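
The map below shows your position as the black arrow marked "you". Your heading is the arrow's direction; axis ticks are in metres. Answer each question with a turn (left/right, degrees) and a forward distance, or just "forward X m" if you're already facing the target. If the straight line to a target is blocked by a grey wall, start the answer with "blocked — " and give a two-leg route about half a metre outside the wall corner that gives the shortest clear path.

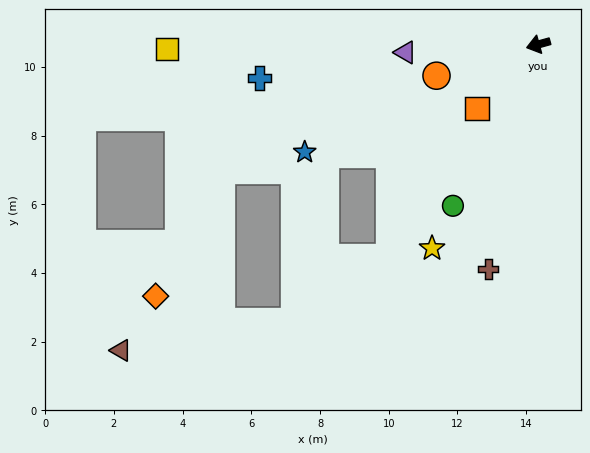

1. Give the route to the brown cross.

turn left 62°, forward 6.7 m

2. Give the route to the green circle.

turn left 47°, forward 5.3 m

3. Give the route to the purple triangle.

turn right 12°, forward 3.9 m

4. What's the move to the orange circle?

forward 3.1 m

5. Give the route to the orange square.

turn left 31°, forward 2.6 m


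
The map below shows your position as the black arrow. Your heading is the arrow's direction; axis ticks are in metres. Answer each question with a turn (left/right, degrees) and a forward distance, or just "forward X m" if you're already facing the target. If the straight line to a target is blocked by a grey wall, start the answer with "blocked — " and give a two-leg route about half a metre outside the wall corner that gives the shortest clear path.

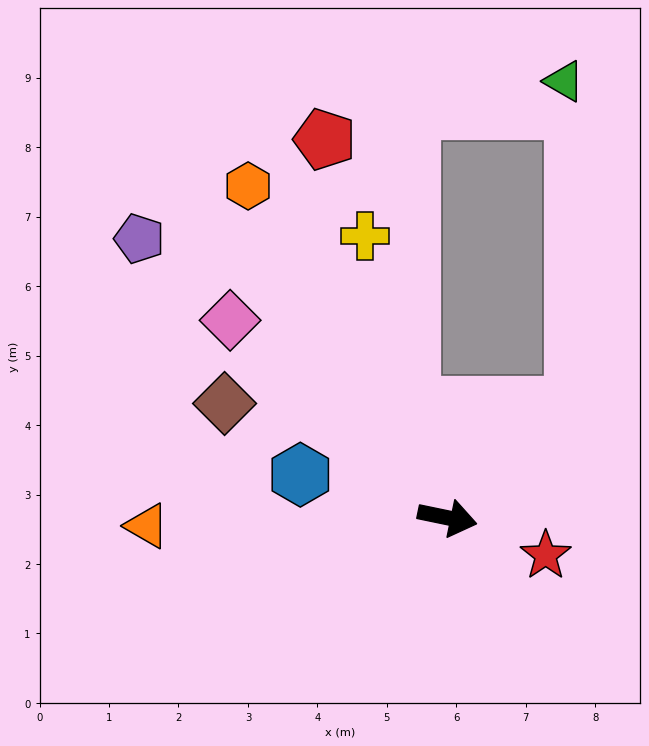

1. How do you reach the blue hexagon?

turn left 175°, forward 2.2 m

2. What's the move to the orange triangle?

turn right 167°, forward 4.3 m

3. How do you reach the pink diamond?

turn left 149°, forward 4.2 m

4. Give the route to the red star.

turn right 9°, forward 1.5 m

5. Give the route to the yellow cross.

turn left 118°, forward 4.2 m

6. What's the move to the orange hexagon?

turn left 133°, forward 5.6 m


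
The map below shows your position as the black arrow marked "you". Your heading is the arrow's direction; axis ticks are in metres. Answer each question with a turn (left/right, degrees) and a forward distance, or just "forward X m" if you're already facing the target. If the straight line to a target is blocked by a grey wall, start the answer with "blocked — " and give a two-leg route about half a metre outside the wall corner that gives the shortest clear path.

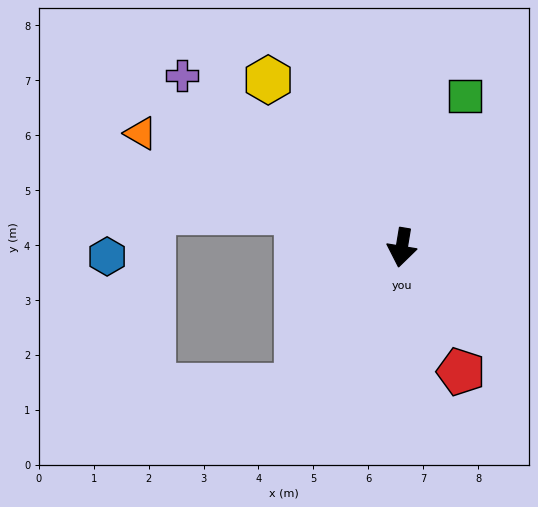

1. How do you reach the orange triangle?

turn right 104°, forward 5.2 m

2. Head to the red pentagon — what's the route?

turn left 35°, forward 2.5 m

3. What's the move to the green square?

turn left 167°, forward 3.0 m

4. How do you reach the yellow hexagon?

turn right 132°, forward 3.9 m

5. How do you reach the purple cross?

turn right 119°, forward 5.1 m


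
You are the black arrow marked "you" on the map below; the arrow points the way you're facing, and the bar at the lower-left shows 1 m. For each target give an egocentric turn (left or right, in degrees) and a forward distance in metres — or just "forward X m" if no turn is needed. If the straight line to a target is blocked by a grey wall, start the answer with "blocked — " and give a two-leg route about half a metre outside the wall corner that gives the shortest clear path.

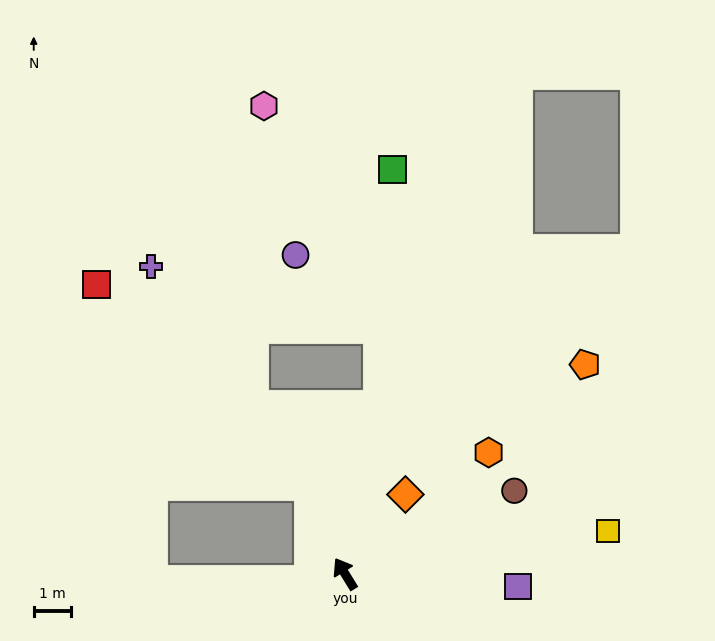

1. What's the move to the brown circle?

turn right 95°, forward 5.0 m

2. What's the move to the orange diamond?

turn right 69°, forward 2.6 m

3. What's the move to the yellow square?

turn right 112°, forward 7.1 m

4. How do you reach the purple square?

turn right 126°, forward 4.6 m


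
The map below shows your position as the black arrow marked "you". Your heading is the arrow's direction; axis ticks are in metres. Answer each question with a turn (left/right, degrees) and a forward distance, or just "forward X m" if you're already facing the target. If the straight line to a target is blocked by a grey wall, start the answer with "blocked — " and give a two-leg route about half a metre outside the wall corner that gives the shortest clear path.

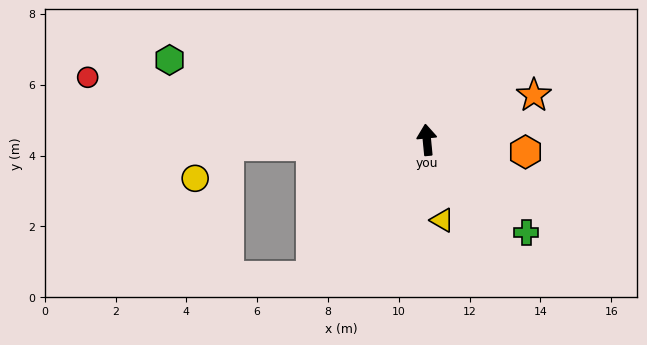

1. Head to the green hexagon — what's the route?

turn left 67°, forward 7.6 m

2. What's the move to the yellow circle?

blocked — turn left 86°, forward 5.6 m, then turn left 41°, forward 1.3 m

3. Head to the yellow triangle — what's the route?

turn right 175°, forward 2.3 m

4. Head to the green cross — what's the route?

turn right 138°, forward 3.8 m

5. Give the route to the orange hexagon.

turn right 103°, forward 2.8 m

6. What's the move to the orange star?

turn right 73°, forward 3.3 m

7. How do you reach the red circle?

turn left 74°, forward 9.7 m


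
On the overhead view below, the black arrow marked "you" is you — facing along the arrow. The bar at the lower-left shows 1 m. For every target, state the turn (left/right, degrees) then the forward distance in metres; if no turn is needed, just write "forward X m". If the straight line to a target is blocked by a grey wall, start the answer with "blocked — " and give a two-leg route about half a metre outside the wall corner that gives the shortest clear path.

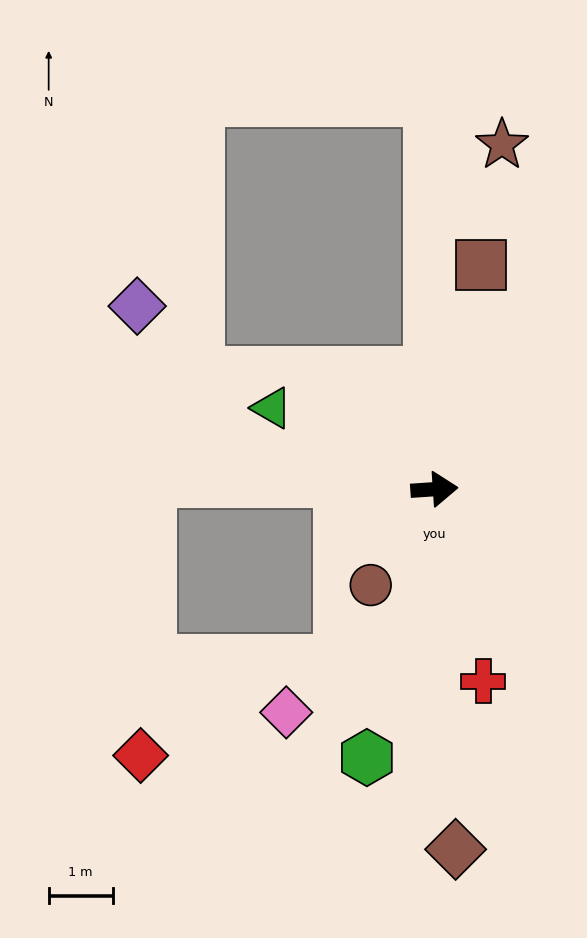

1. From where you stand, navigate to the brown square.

turn left 74°, forward 3.6 m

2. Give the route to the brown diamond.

turn right 90°, forward 5.6 m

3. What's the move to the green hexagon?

turn right 108°, forward 4.3 m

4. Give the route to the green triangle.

turn left 150°, forward 2.8 m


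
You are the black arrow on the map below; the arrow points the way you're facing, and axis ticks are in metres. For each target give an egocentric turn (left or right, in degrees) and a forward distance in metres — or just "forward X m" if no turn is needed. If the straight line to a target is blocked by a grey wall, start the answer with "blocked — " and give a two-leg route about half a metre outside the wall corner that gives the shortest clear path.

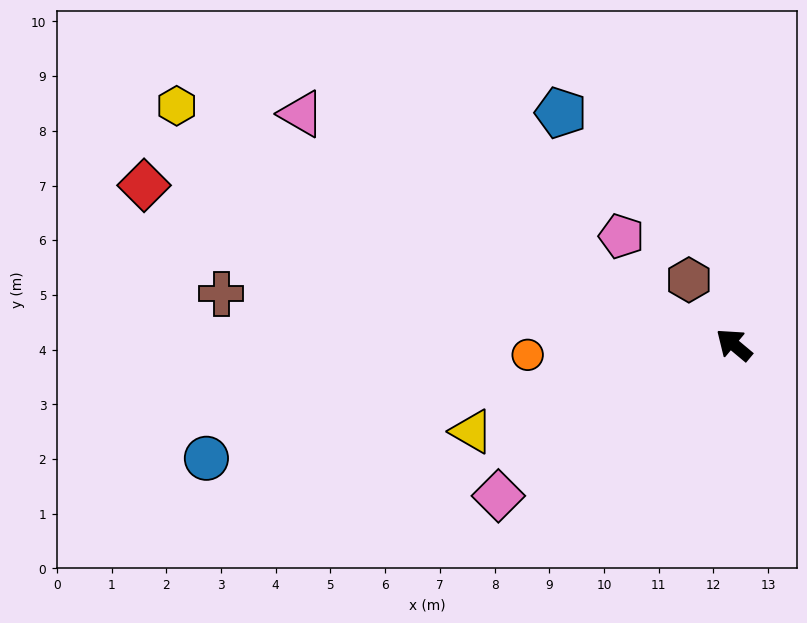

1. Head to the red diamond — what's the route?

turn left 25°, forward 11.2 m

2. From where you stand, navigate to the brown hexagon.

turn right 15°, forward 1.4 m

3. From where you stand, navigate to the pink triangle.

turn left 12°, forward 9.0 m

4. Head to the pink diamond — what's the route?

turn left 73°, forward 5.1 m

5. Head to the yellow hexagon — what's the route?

turn left 17°, forward 11.1 m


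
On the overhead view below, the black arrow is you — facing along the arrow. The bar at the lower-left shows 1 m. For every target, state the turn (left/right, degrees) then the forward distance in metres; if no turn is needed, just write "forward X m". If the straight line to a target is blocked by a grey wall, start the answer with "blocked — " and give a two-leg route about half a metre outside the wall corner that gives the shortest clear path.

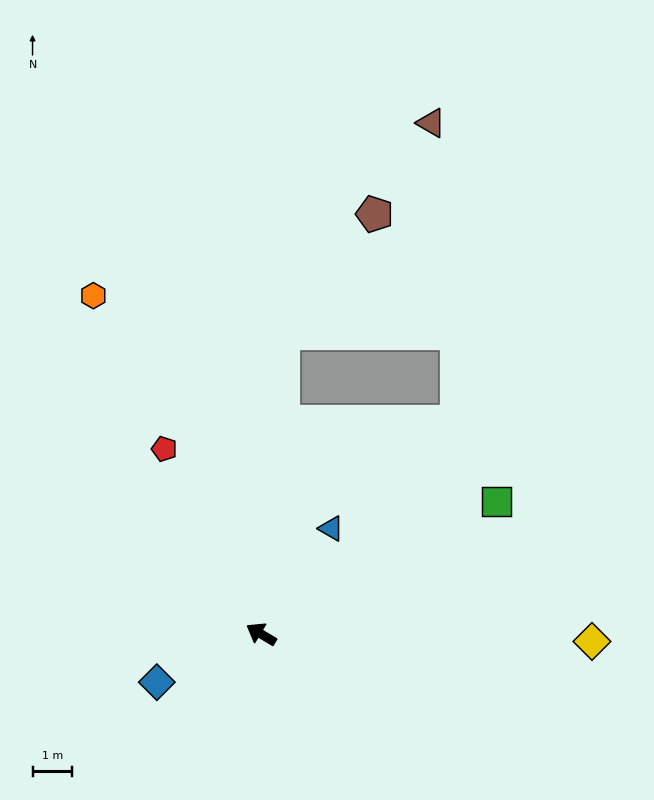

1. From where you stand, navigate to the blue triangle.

turn right 93°, forward 3.2 m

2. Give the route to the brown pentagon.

blocked — turn right 63°, forward 7.6 m, then turn right 33°, forward 3.8 m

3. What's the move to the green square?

turn right 120°, forward 6.8 m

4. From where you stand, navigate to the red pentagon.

turn right 31°, forward 5.3 m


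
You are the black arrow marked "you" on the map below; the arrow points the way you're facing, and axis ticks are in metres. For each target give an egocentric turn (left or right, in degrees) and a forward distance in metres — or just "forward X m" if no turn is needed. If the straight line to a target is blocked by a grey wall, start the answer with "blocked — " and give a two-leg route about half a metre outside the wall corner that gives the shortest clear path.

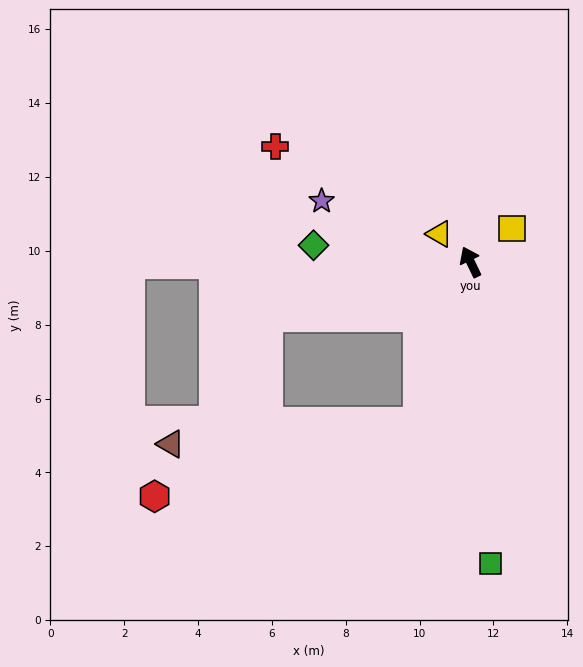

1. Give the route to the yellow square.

turn right 77°, forward 1.4 m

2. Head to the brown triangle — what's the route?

blocked — turn left 137°, forward 4.6 m, then turn right 68°, forward 6.7 m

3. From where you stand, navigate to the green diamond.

turn left 58°, forward 4.3 m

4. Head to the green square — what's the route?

turn left 158°, forward 8.2 m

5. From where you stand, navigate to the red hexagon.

blocked — turn left 137°, forward 4.6 m, then turn right 57°, forward 7.4 m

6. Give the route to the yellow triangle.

turn left 22°, forward 1.1 m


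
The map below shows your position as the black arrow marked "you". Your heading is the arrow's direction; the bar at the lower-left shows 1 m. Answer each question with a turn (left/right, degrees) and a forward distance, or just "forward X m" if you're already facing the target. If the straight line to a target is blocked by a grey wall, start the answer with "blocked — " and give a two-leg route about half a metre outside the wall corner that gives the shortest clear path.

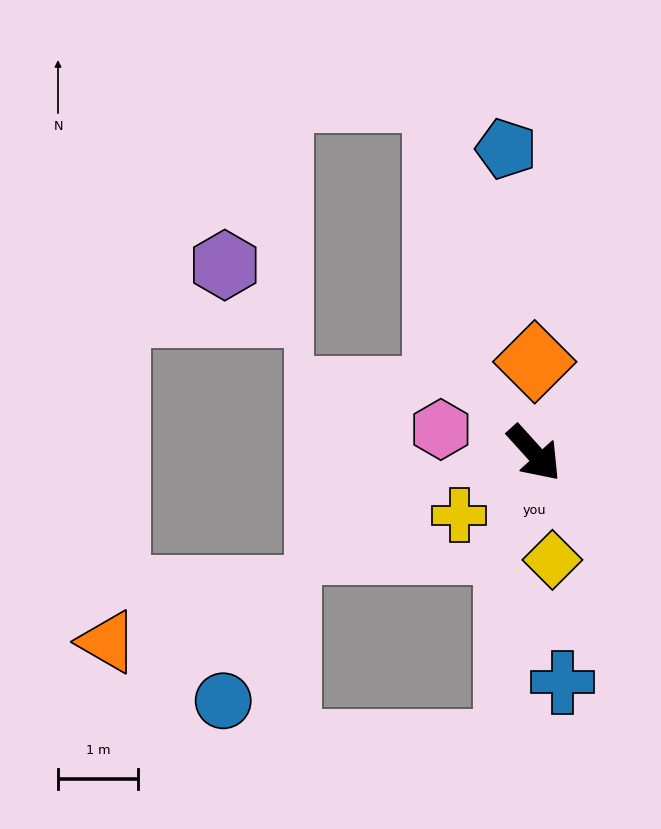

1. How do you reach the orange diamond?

turn left 138°, forward 1.1 m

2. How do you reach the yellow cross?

turn right 92°, forward 1.2 m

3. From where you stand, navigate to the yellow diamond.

turn right 32°, forward 1.4 m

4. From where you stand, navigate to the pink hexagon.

turn right 146°, forward 1.2 m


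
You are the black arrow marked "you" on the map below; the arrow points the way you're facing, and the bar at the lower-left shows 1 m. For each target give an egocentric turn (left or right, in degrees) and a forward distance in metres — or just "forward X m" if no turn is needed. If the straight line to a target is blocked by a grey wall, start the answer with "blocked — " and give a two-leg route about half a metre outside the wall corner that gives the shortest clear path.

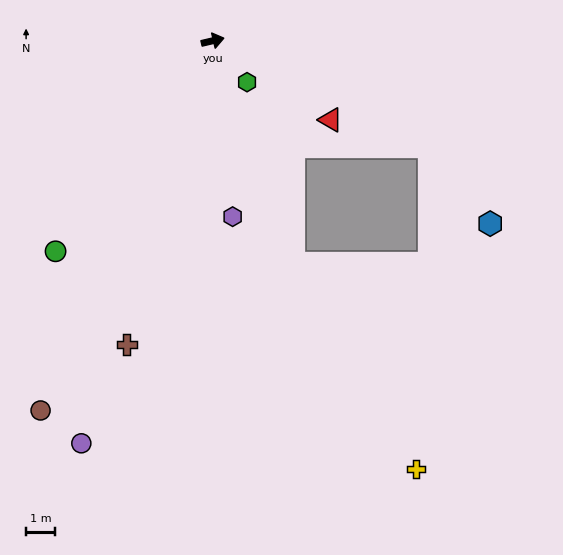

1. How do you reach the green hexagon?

turn right 64°, forward 1.9 m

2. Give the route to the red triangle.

turn right 47°, forward 5.0 m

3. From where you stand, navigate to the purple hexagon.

turn right 97°, forward 6.2 m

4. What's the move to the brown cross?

turn right 119°, forward 11.0 m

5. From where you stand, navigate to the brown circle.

turn right 128°, forward 14.3 m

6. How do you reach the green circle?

turn right 140°, forward 9.2 m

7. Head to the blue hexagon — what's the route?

blocked — turn right 39°, forward 8.4 m, then turn right 26°, forward 3.5 m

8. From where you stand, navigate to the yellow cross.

blocked — turn right 83°, forward 8.3 m, then turn left 11°, forward 8.4 m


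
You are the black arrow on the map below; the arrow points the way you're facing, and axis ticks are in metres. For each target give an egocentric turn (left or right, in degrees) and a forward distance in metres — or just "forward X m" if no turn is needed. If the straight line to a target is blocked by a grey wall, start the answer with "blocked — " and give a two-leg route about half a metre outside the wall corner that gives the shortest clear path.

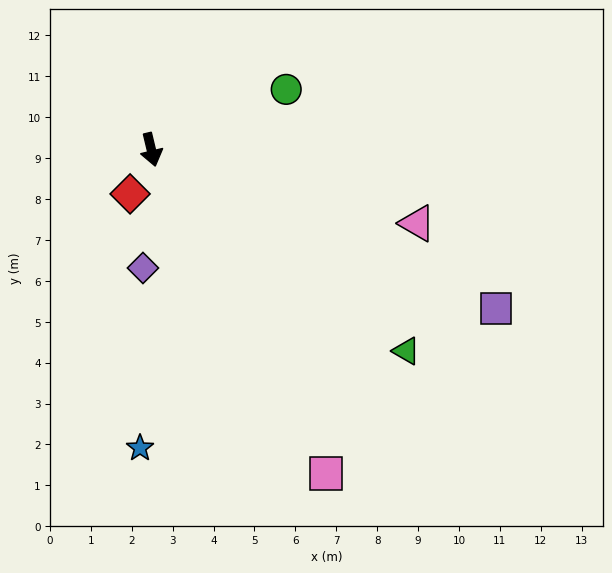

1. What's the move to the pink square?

turn left 15°, forward 9.0 m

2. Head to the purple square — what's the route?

turn left 52°, forward 9.3 m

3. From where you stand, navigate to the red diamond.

turn right 39°, forward 1.2 m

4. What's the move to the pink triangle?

turn left 61°, forward 6.7 m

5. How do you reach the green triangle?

turn left 38°, forward 7.9 m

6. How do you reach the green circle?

turn left 101°, forward 3.6 m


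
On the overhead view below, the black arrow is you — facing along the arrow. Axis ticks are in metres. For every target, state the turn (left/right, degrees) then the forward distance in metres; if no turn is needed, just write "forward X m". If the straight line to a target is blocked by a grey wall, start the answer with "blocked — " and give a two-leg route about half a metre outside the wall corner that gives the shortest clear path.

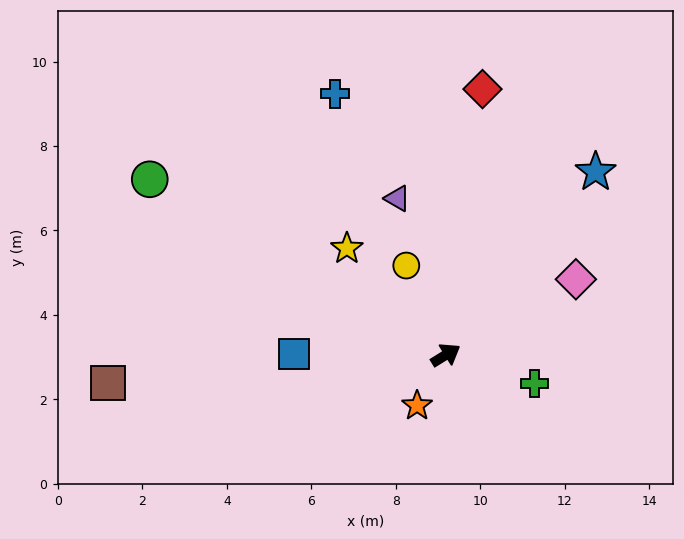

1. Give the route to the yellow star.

turn left 101°, forward 3.4 m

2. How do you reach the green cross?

turn right 50°, forward 2.2 m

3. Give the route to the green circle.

turn left 118°, forward 8.2 m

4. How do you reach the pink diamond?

forward 3.6 m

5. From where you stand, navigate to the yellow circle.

turn left 82°, forward 2.3 m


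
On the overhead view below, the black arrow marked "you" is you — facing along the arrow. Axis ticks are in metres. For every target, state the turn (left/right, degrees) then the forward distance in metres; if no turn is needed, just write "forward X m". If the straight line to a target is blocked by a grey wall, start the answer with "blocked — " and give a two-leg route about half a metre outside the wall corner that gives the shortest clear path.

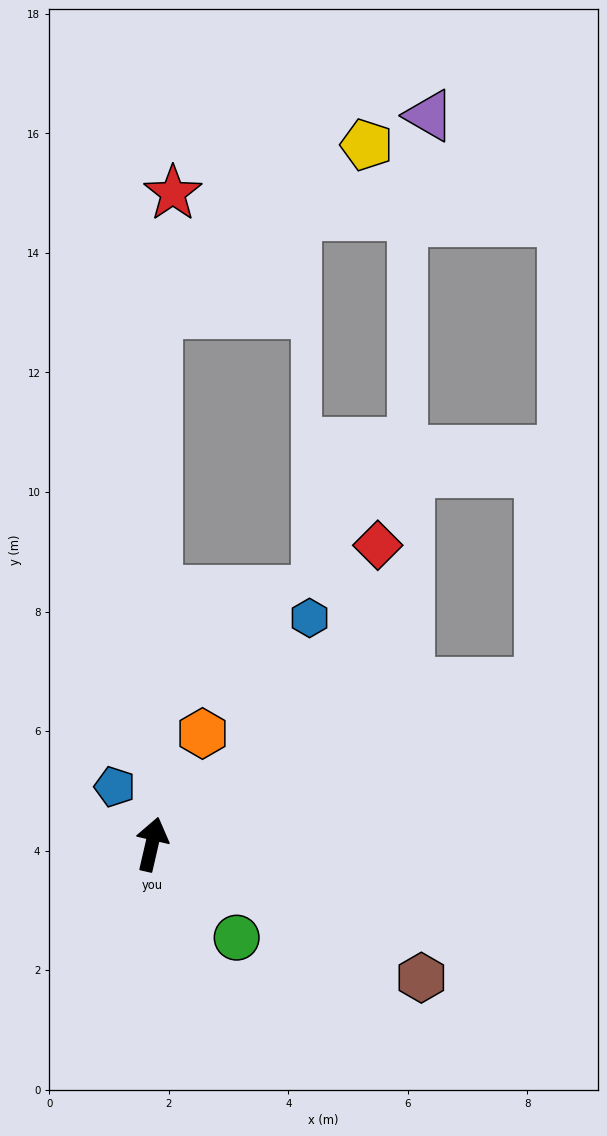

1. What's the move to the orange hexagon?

turn right 12°, forward 2.0 m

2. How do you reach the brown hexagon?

turn right 103°, forward 5.0 m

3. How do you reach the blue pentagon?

turn left 46°, forward 1.1 m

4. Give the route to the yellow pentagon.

blocked — turn left 12°, forward 8.9 m, then turn right 50°, forward 4.5 m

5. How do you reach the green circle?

turn right 125°, forward 2.1 m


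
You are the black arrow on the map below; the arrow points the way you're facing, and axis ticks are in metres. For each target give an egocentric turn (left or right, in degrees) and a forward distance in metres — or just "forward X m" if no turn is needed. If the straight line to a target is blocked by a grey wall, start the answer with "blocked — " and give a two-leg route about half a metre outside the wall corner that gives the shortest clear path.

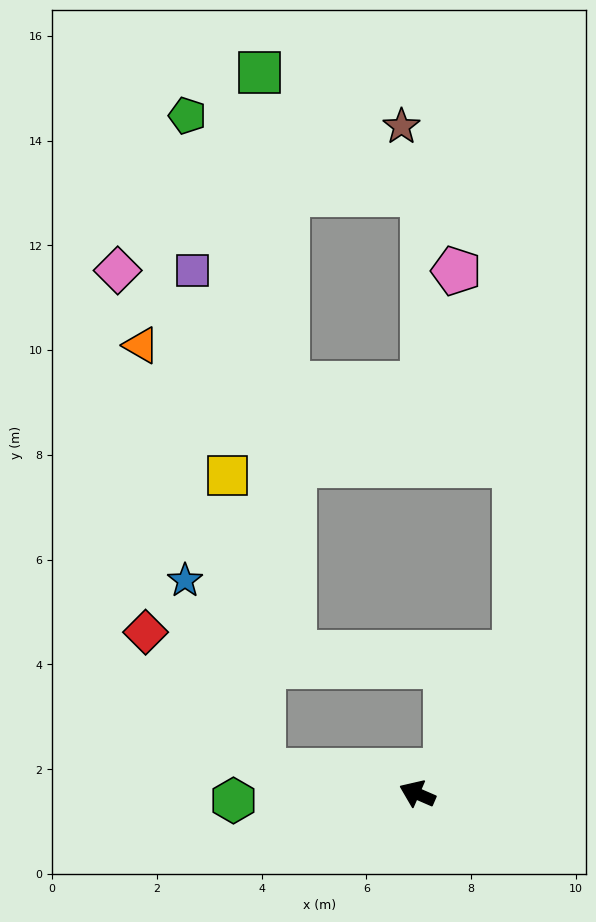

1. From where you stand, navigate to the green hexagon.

turn left 26°, forward 3.5 m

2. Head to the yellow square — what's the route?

blocked — turn left 15°, forward 3.0 m, then turn right 75°, forward 5.7 m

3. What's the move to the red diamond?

blocked — turn left 15°, forward 3.0 m, then turn right 41°, forward 3.5 m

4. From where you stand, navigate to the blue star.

blocked — turn left 15°, forward 3.0 m, then turn right 59°, forward 3.9 m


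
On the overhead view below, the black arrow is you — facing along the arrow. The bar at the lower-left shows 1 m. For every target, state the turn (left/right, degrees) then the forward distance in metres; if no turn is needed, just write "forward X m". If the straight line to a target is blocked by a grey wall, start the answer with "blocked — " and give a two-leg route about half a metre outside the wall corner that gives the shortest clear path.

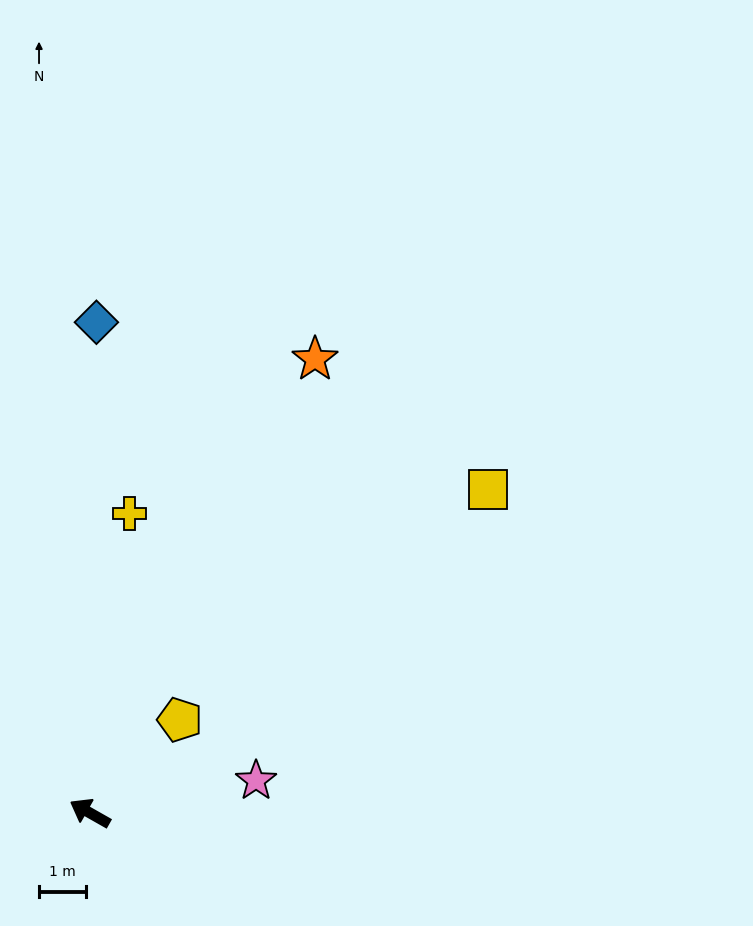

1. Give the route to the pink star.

turn right 139°, forward 3.6 m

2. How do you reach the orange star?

turn right 87°, forward 10.9 m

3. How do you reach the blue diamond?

turn right 61°, forward 10.5 m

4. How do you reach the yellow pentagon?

turn right 104°, forward 2.8 m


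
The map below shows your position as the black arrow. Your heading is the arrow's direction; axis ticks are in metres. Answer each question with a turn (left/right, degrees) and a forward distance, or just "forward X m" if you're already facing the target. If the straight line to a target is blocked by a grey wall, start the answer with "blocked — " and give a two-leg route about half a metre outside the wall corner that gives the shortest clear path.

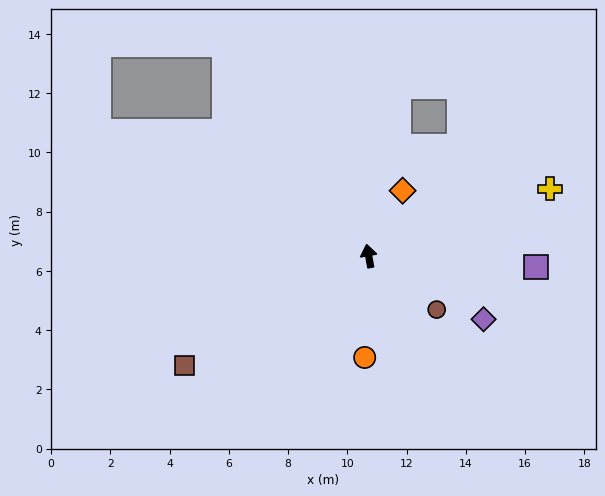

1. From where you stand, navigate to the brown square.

turn left 111°, forward 7.3 m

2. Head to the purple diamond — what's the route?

turn right 129°, forward 4.4 m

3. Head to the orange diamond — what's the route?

turn right 38°, forward 2.5 m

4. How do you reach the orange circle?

turn left 167°, forward 3.4 m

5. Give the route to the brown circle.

turn right 139°, forward 2.9 m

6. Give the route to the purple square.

turn right 104°, forward 5.6 m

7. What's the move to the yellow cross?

turn right 80°, forward 6.5 m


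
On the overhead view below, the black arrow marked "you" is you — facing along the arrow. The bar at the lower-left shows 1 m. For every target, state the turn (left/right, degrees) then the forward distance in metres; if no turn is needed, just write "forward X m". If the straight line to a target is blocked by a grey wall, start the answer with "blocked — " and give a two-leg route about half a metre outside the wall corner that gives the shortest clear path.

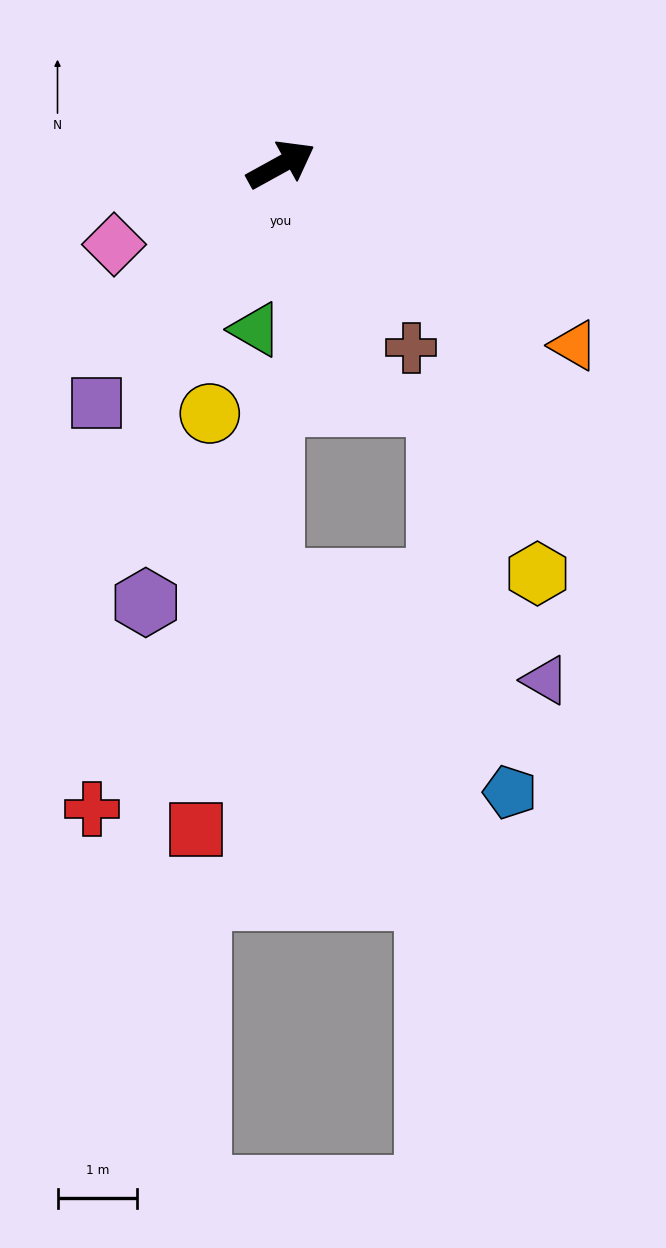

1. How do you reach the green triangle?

turn right 128°, forward 2.1 m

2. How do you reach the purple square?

turn right 157°, forward 3.8 m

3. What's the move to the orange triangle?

turn right 61°, forward 4.3 m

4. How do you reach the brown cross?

turn right 83°, forward 2.8 m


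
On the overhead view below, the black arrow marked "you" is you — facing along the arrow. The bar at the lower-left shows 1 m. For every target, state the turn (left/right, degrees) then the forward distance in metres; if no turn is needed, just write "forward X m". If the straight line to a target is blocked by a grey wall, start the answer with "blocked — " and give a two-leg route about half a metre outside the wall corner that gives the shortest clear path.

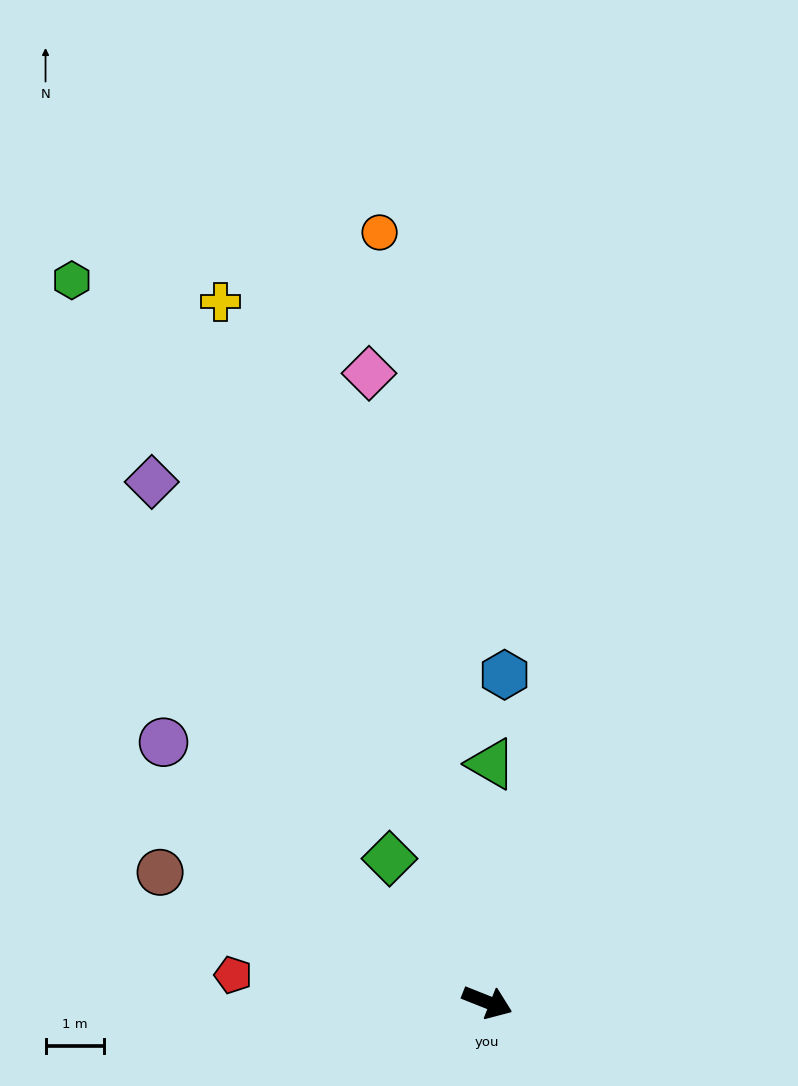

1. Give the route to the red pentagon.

turn right 164°, forward 4.4 m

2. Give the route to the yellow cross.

turn left 133°, forward 12.9 m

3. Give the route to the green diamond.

turn left 146°, forward 3.0 m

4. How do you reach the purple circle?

turn left 163°, forward 7.1 m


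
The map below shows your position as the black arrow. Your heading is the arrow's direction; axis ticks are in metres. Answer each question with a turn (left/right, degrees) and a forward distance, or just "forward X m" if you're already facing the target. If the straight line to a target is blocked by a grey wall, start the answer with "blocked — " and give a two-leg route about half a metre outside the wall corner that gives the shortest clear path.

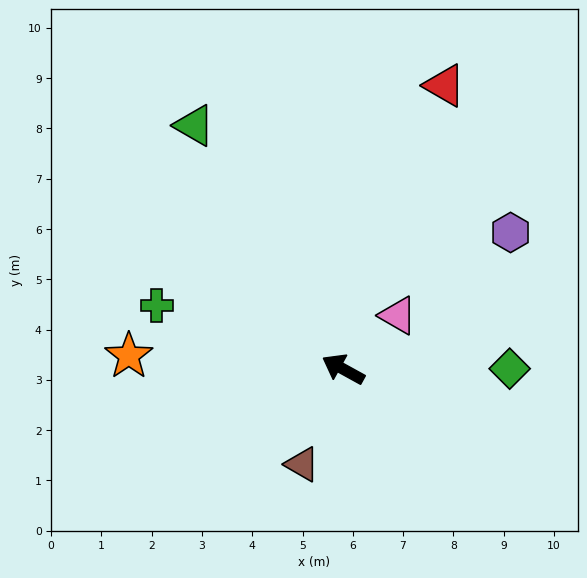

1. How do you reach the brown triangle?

turn left 96°, forward 2.1 m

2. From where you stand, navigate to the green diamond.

turn right 151°, forward 3.3 m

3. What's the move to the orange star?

turn left 25°, forward 4.3 m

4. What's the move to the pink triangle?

turn right 107°, forward 1.5 m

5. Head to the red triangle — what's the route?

turn right 81°, forward 6.0 m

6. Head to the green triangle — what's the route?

turn right 30°, forward 5.7 m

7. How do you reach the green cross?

turn left 10°, forward 3.9 m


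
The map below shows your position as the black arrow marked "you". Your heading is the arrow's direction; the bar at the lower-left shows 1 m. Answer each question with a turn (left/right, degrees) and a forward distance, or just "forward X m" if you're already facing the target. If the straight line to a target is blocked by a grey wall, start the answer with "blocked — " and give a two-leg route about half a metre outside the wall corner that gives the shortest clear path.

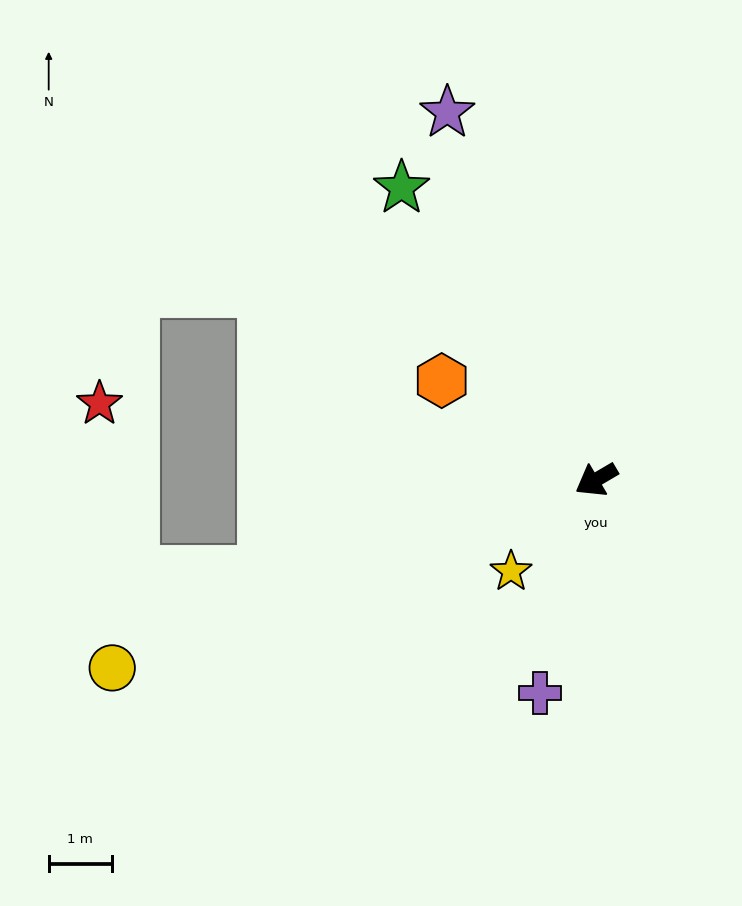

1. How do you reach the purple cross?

turn left 45°, forward 3.5 m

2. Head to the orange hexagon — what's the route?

turn right 63°, forward 2.9 m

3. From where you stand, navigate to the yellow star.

turn left 17°, forward 2.0 m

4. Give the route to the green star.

turn right 87°, forward 5.5 m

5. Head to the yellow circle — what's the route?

turn right 9°, forward 8.2 m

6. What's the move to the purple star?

turn right 98°, forward 6.3 m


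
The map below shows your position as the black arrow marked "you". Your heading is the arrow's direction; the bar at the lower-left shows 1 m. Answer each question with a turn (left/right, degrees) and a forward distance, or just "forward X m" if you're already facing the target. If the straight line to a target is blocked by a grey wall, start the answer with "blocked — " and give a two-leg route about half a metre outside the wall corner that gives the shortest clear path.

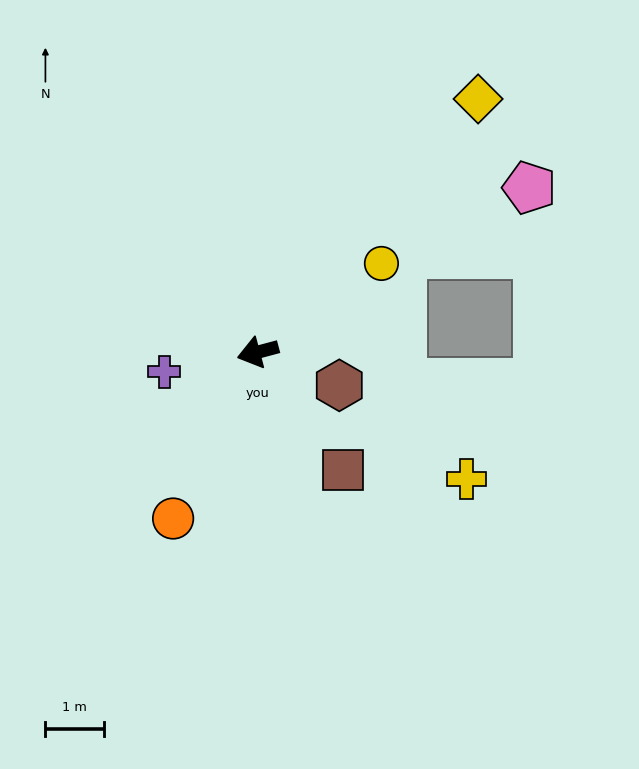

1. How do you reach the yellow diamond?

turn right 146°, forward 5.7 m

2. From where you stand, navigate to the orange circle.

turn left 48°, forward 3.2 m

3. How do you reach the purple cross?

turn right 3°, forward 1.6 m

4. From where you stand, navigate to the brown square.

turn left 111°, forward 2.5 m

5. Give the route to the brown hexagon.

turn left 143°, forward 1.5 m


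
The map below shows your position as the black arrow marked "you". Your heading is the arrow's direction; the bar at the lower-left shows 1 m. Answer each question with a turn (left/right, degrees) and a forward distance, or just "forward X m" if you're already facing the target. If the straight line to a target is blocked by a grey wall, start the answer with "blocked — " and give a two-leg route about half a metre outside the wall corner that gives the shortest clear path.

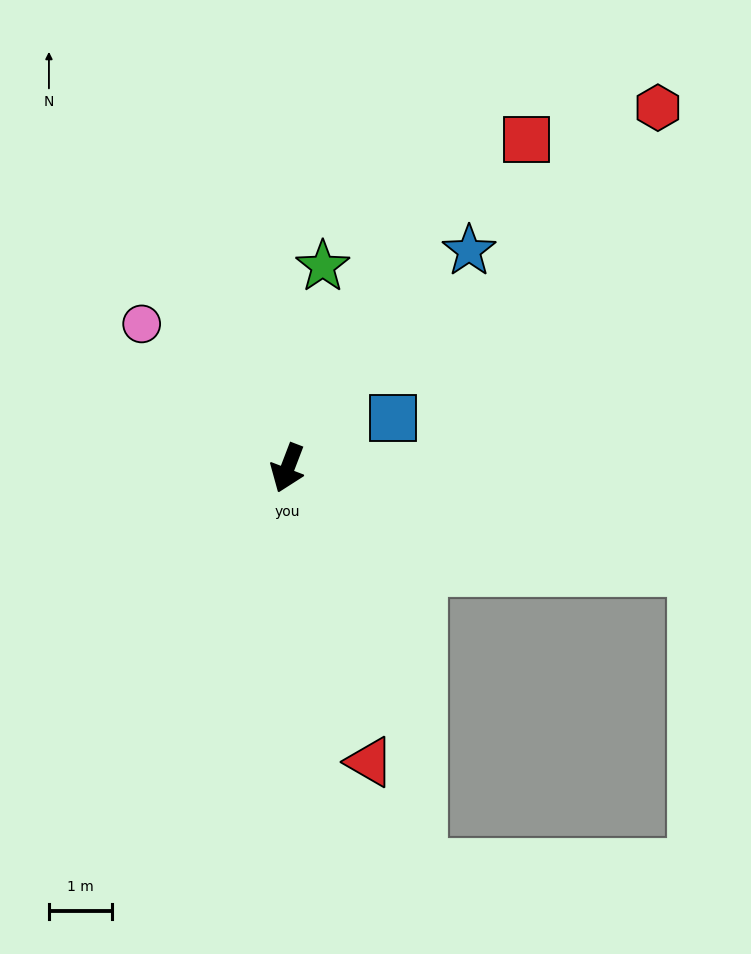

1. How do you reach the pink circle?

turn right 114°, forward 3.2 m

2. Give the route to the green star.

turn right 169°, forward 3.2 m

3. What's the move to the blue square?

turn left 137°, forward 1.8 m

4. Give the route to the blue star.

turn left 161°, forward 4.5 m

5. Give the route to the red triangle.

turn left 37°, forward 4.8 m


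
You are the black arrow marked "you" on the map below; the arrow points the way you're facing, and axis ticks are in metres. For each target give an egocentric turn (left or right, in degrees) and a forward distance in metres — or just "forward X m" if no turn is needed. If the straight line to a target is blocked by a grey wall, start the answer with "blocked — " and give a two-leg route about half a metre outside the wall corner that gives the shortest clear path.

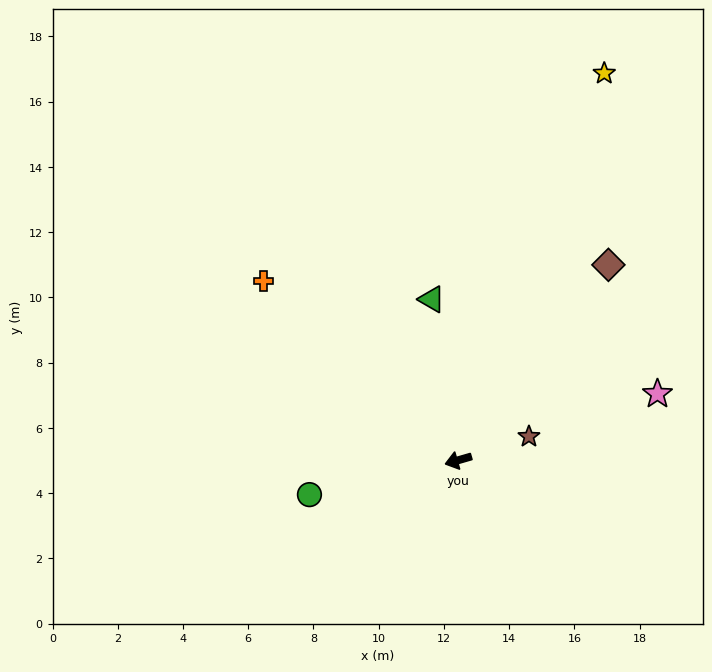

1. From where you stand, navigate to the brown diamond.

turn right 144°, forward 7.6 m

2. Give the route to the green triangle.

turn right 97°, forward 5.0 m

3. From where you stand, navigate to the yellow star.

turn right 127°, forward 12.7 m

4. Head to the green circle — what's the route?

turn right 3°, forward 4.7 m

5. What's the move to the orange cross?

turn right 59°, forward 8.1 m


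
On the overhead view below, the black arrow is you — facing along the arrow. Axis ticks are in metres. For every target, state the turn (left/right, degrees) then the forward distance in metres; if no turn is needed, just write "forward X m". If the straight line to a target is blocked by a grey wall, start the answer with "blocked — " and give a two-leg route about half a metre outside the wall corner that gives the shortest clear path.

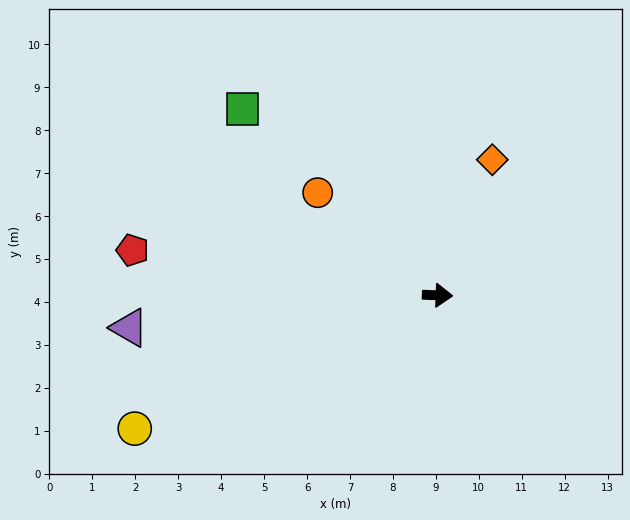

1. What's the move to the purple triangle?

turn right 172°, forward 7.2 m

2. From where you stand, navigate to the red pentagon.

turn left 174°, forward 7.2 m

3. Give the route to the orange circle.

turn left 142°, forward 3.7 m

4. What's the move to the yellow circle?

turn right 154°, forward 7.7 m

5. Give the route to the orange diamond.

turn left 70°, forward 3.4 m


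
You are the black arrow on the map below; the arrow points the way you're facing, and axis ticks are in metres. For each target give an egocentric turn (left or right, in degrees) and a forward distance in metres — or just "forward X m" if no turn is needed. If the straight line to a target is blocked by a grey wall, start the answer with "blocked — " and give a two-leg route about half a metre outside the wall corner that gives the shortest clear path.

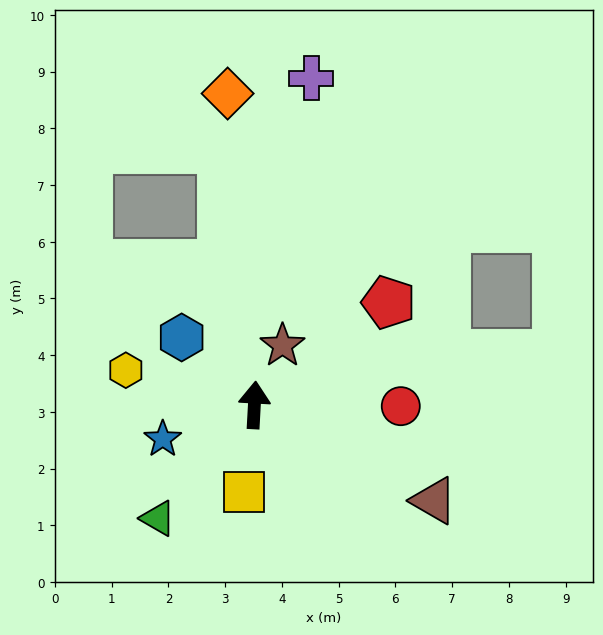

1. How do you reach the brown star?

turn right 22°, forward 1.2 m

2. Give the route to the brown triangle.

turn right 115°, forward 3.6 m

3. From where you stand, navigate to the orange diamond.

turn left 8°, forward 5.5 m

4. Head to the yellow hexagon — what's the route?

turn left 78°, forward 2.3 m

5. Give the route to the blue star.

turn left 114°, forward 1.7 m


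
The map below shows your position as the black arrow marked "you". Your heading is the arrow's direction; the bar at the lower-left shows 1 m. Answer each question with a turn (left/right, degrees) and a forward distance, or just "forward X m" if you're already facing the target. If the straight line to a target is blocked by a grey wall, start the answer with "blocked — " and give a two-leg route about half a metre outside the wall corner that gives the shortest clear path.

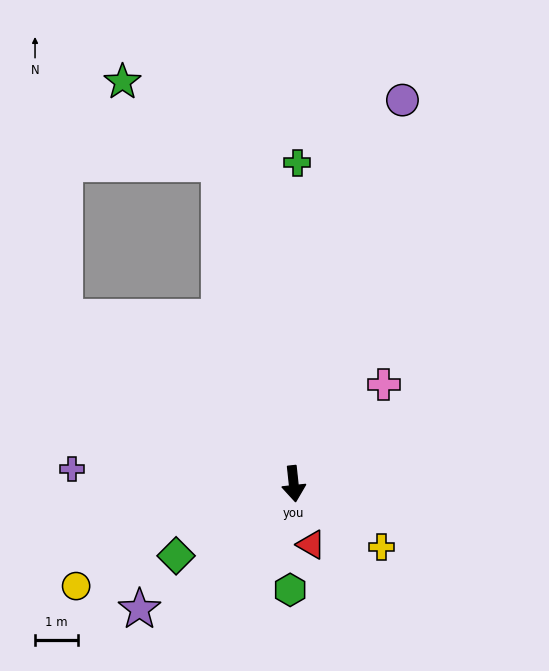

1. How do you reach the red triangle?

turn left 10°, forward 1.5 m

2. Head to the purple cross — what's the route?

turn right 100°, forward 5.2 m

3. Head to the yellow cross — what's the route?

turn left 48°, forward 2.5 m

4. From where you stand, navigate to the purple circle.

turn left 158°, forward 9.3 m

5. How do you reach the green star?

blocked — turn right 173°, forward 7.7 m, then turn left 37°, forward 2.9 m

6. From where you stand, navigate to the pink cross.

turn left 132°, forward 3.1 m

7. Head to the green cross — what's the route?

turn left 173°, forward 7.5 m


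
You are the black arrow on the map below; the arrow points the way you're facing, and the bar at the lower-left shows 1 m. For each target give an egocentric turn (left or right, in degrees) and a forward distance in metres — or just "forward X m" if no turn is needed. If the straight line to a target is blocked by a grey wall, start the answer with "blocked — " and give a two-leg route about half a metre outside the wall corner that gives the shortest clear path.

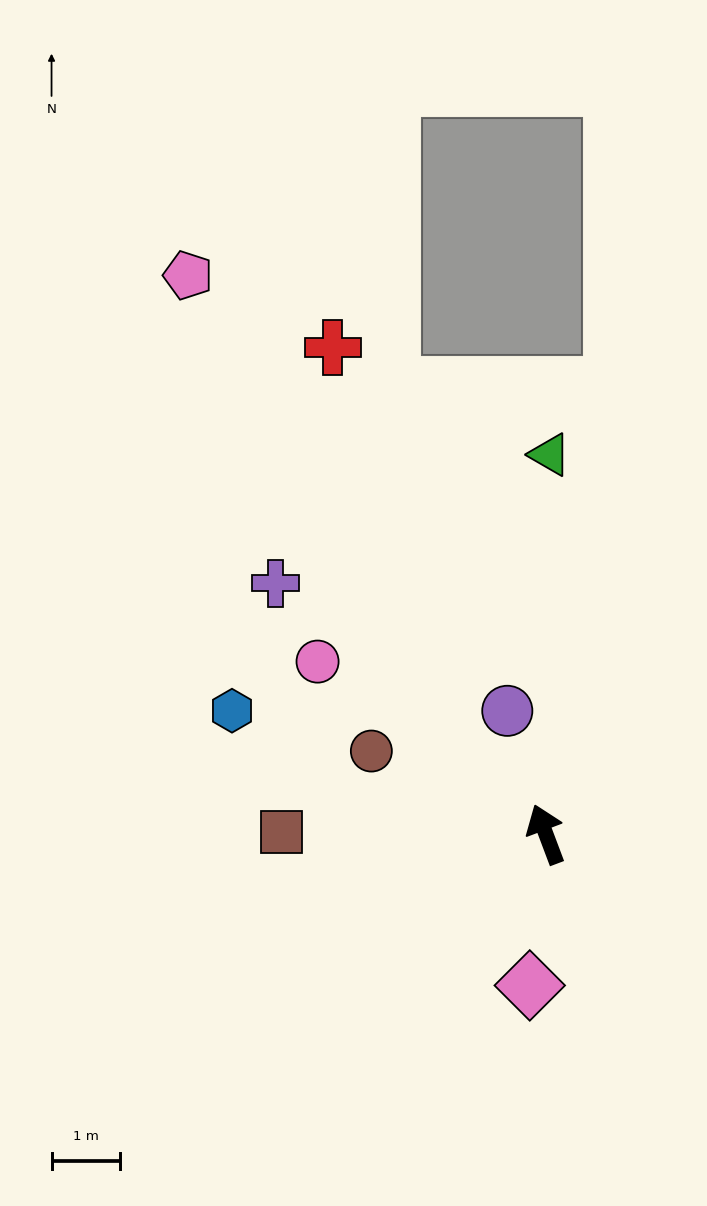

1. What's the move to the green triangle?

turn right 21°, forward 5.6 m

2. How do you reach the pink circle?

turn left 32°, forward 4.2 m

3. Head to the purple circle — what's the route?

turn right 3°, forward 1.9 m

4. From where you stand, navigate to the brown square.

turn left 69°, forward 3.9 m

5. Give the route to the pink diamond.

turn left 153°, forward 2.2 m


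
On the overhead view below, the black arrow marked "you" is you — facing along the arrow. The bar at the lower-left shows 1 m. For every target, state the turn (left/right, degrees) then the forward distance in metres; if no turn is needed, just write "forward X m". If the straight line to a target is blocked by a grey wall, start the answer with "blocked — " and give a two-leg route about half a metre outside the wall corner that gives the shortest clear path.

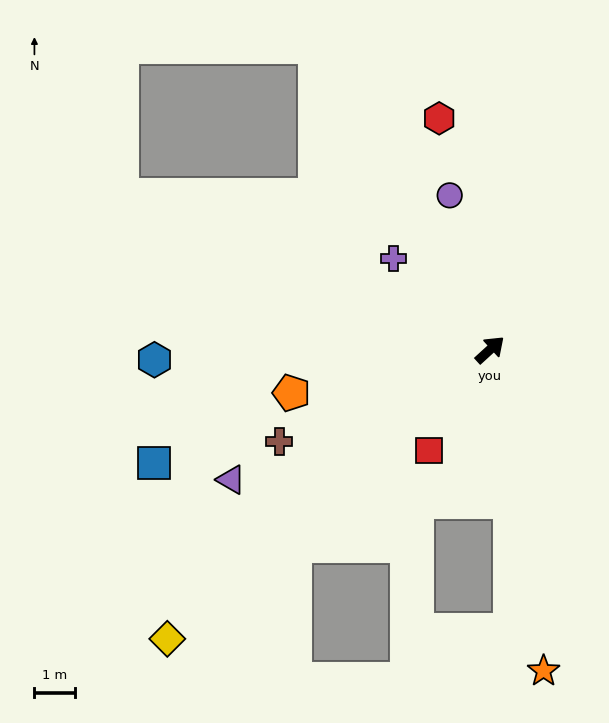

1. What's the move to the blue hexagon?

turn left 139°, forward 8.4 m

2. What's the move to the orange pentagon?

turn left 150°, forward 5.1 m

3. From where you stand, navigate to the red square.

turn right 164°, forward 2.9 m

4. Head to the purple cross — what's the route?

turn left 94°, forward 3.3 m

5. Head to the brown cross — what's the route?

turn left 161°, forward 5.7 m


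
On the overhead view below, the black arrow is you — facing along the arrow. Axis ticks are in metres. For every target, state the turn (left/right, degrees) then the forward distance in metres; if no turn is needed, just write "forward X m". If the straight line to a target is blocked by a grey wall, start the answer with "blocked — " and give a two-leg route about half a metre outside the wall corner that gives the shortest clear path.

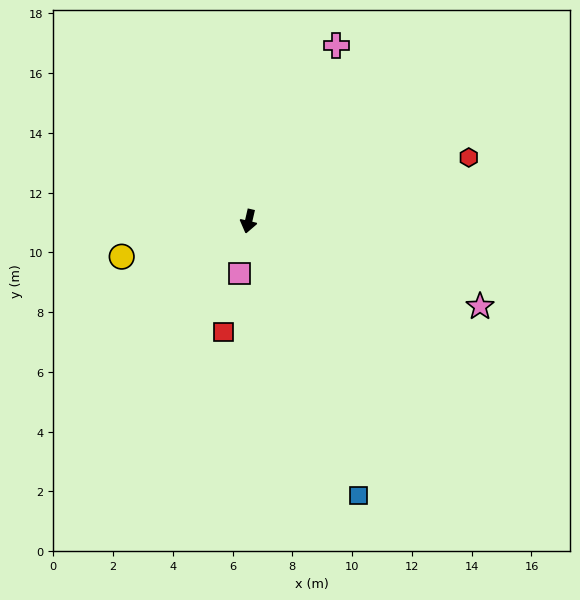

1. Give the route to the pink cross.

turn left 167°, forward 6.6 m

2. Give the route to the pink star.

turn left 83°, forward 8.3 m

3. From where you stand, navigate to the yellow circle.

turn right 61°, forward 4.4 m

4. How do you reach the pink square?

turn left 3°, forward 1.8 m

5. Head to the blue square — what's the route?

turn left 35°, forward 9.9 m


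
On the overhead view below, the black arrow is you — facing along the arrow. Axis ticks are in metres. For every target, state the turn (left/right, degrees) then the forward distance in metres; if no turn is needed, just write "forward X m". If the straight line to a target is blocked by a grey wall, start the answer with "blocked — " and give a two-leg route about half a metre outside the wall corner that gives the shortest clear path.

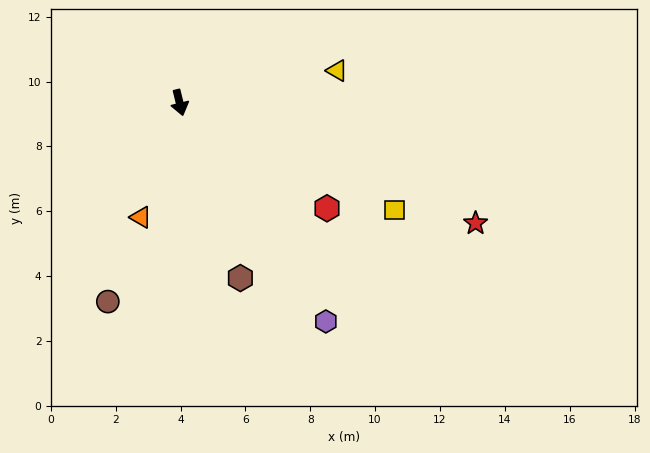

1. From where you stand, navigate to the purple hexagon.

turn left 20°, forward 8.1 m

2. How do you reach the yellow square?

turn left 50°, forward 7.4 m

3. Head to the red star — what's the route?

turn left 54°, forward 9.9 m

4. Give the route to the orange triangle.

turn right 33°, forward 3.7 m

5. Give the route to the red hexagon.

turn left 41°, forward 5.6 m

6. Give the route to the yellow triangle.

turn left 88°, forward 5.0 m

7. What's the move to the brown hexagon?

turn left 5°, forward 5.7 m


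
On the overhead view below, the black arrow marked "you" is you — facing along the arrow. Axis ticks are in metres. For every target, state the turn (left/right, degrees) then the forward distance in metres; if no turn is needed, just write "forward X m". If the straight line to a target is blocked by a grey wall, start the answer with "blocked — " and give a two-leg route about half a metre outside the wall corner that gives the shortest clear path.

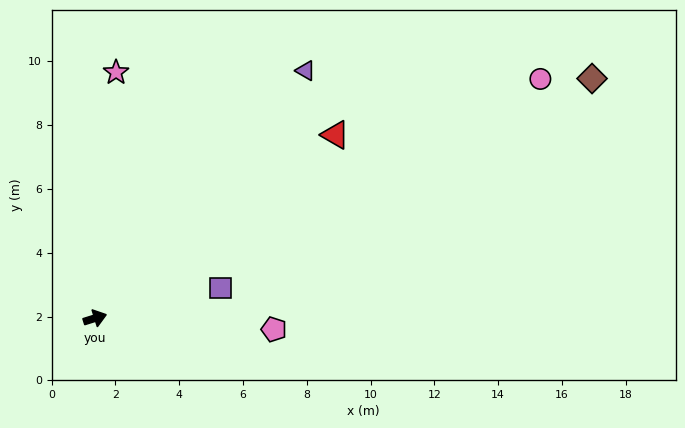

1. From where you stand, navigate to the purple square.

turn right 4°, forward 4.0 m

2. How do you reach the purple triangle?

turn left 32°, forward 10.2 m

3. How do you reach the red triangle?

turn left 20°, forward 9.5 m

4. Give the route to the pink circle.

turn left 11°, forward 15.8 m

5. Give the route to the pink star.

turn left 68°, forward 7.7 m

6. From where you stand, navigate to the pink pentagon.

turn right 21°, forward 5.6 m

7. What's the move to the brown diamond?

turn left 8°, forward 17.3 m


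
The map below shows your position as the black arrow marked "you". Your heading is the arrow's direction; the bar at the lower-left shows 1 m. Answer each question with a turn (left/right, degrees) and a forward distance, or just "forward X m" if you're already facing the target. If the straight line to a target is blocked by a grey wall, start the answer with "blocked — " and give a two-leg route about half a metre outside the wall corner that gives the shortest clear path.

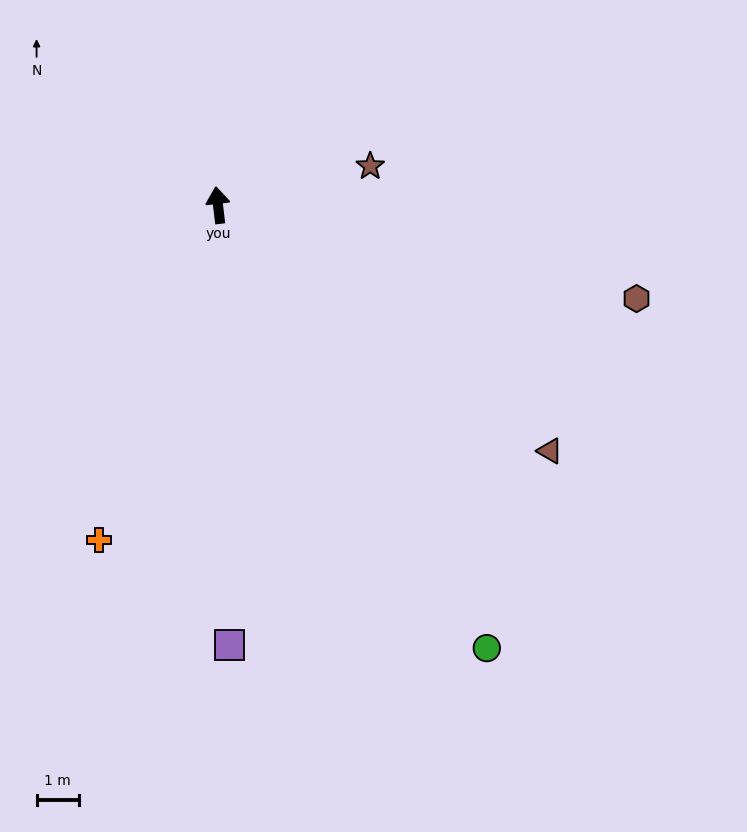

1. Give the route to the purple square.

turn left 175°, forward 10.4 m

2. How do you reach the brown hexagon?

turn right 109°, forward 10.1 m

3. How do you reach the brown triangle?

turn right 133°, forward 9.7 m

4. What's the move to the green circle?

turn right 156°, forward 12.2 m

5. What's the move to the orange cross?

turn left 154°, forward 8.4 m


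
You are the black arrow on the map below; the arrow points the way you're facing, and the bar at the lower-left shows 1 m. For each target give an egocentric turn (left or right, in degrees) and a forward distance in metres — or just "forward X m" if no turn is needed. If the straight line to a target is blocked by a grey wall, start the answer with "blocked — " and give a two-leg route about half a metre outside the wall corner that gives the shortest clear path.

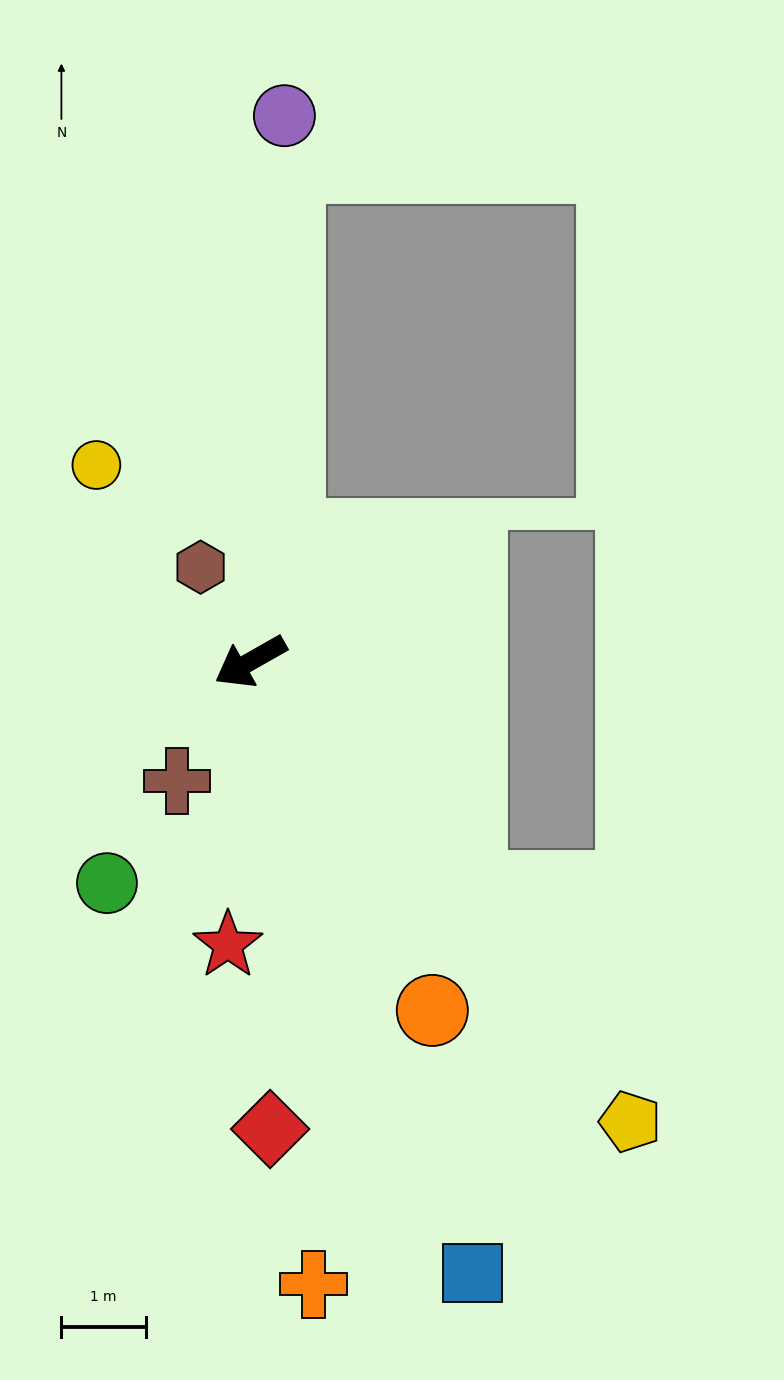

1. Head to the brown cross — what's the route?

turn left 29°, forward 1.7 m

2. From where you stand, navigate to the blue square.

turn left 80°, forward 7.7 m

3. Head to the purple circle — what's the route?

turn right 123°, forward 6.5 m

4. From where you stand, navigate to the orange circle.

turn left 88°, forward 4.7 m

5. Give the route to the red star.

turn left 56°, forward 3.4 m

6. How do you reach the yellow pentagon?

turn left 100°, forward 7.1 m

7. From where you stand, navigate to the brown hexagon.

turn right 92°, forward 1.3 m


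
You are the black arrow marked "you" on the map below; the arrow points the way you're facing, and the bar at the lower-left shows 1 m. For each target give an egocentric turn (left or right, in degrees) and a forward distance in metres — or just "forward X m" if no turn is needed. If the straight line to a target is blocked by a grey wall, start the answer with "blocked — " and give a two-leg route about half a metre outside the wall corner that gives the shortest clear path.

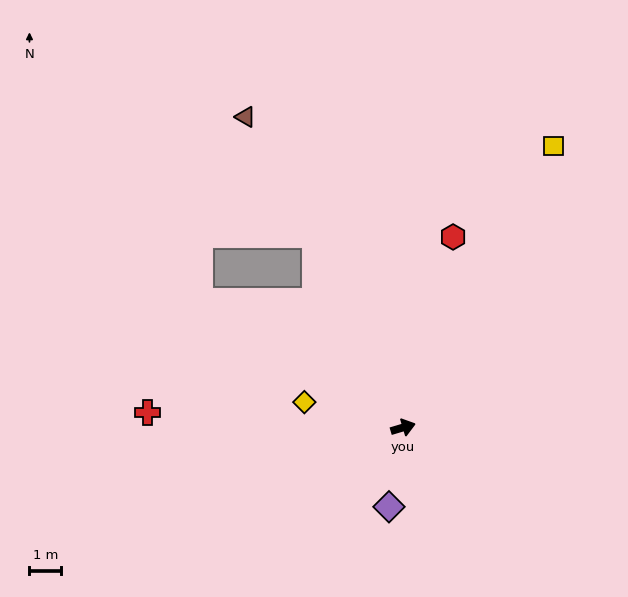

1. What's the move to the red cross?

turn left 160°, forward 8.1 m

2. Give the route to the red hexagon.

turn left 59°, forward 6.2 m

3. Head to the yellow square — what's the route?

turn left 45°, forward 10.1 m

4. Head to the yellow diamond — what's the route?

turn left 149°, forward 3.2 m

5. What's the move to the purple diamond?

turn right 117°, forward 2.6 m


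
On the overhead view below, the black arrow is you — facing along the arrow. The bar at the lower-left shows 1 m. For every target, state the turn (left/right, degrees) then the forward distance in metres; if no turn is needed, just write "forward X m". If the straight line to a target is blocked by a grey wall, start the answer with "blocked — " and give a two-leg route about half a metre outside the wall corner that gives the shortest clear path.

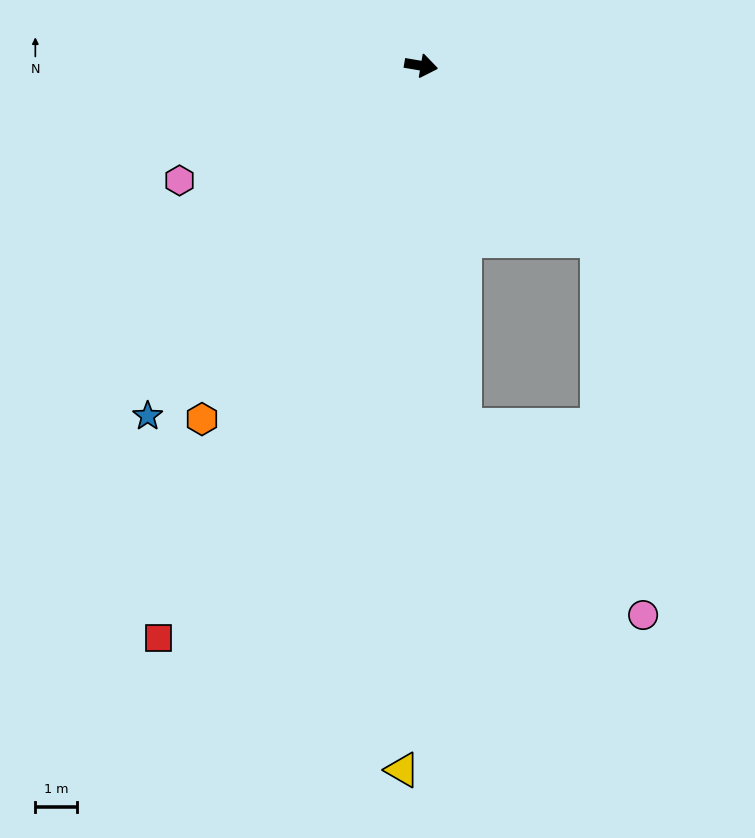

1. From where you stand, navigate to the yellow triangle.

turn right 82°, forward 16.8 m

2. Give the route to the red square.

turn right 105°, forward 15.0 m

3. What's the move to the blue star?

turn right 118°, forward 10.6 m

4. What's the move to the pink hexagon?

turn right 145°, forward 6.4 m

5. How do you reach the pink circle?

blocked — turn right 74°, forward 8.7 m, then turn left 37°, forward 6.2 m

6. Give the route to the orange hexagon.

turn right 112°, forward 9.9 m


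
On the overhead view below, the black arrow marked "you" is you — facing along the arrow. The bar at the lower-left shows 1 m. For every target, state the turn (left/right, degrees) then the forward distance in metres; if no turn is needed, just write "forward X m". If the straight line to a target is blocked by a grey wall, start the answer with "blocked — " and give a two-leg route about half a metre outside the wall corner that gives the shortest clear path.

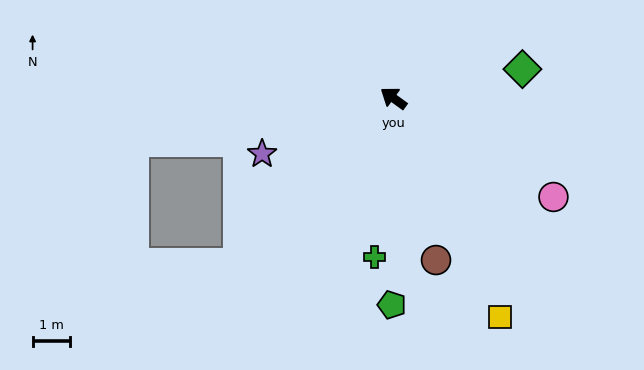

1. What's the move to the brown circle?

turn left 141°, forward 4.5 m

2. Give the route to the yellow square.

turn left 152°, forward 6.5 m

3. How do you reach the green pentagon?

turn left 126°, forward 5.6 m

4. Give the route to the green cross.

turn left 119°, forward 4.3 m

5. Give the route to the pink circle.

turn right 176°, forward 5.1 m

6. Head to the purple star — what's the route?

turn left 59°, forward 3.8 m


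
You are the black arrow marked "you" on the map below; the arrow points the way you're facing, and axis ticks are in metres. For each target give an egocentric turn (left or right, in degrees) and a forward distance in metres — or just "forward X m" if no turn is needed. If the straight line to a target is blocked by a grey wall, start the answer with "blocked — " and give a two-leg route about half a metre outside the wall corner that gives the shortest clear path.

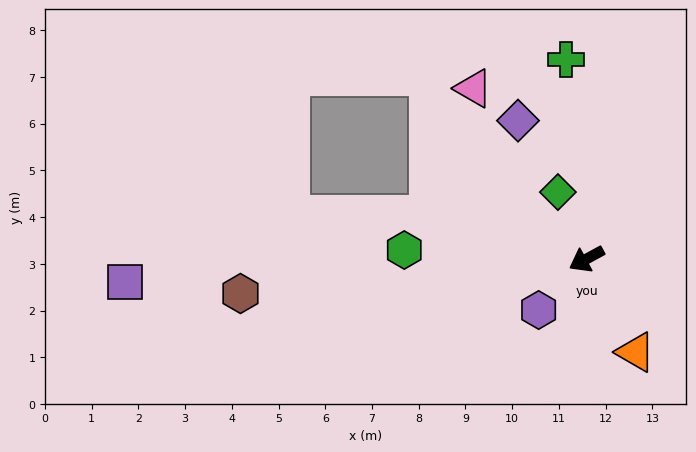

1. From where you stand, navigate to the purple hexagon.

turn left 18°, forward 1.5 m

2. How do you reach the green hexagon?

turn right 31°, forward 3.9 m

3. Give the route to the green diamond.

turn right 95°, forward 1.6 m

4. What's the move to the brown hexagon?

turn right 23°, forward 7.4 m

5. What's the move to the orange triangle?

turn left 89°, forward 2.3 m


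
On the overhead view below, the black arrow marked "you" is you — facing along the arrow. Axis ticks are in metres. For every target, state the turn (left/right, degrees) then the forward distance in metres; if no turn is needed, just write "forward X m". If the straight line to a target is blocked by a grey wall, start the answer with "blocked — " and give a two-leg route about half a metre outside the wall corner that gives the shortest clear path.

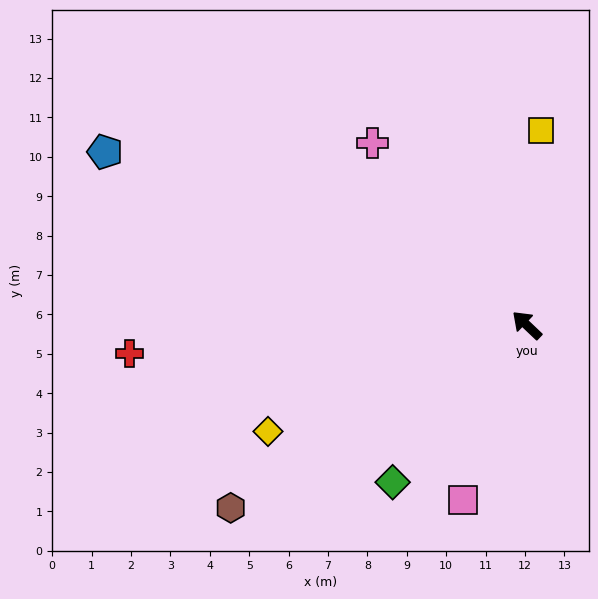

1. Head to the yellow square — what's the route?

turn right 51°, forward 4.9 m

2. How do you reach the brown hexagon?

turn left 75°, forward 8.8 m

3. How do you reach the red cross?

turn left 48°, forward 10.1 m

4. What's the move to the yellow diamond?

turn left 66°, forward 7.1 m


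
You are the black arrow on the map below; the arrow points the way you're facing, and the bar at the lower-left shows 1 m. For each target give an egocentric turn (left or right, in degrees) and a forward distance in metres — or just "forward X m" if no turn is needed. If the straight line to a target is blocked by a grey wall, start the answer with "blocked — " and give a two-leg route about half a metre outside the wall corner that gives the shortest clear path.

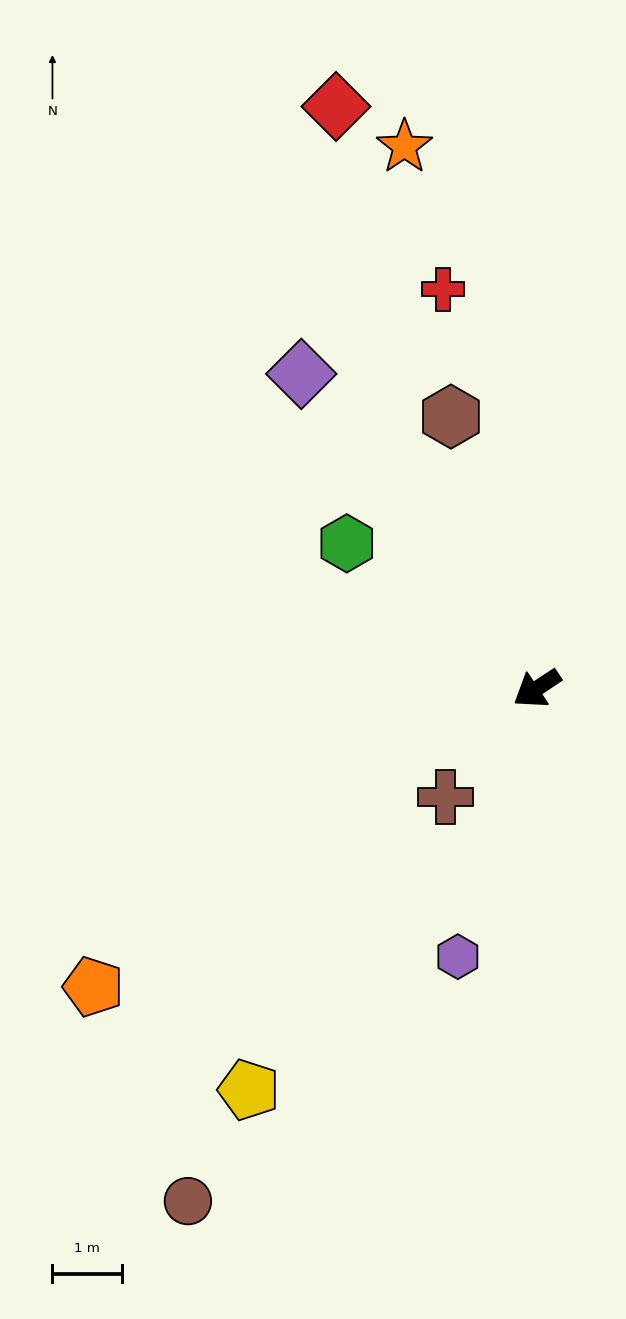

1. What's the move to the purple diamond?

turn right 87°, forward 5.6 m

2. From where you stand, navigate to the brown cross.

turn left 16°, forward 2.0 m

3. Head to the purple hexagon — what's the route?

turn left 40°, forward 4.0 m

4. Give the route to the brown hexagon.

turn right 106°, forward 4.1 m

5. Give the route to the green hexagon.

turn right 71°, forward 3.4 m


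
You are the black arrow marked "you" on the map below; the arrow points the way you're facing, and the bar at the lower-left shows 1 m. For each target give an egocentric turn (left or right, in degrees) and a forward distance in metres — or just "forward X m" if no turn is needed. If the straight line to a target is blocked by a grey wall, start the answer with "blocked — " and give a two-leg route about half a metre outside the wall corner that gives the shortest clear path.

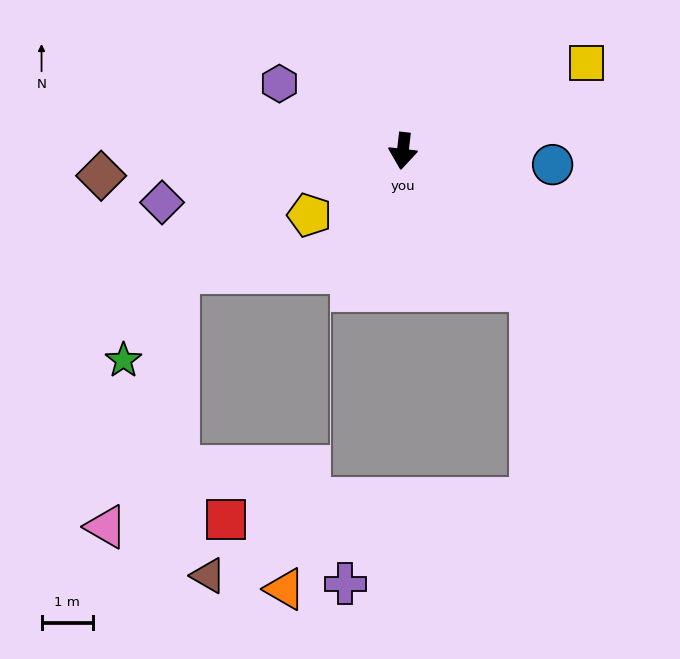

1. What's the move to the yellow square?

turn left 122°, forward 4.0 m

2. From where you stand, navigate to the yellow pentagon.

turn right 49°, forward 2.2 m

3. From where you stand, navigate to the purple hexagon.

turn right 112°, forward 2.7 m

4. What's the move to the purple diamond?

turn right 71°, forward 4.8 m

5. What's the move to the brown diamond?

turn right 79°, forward 5.9 m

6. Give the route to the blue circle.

turn left 91°, forward 2.9 m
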